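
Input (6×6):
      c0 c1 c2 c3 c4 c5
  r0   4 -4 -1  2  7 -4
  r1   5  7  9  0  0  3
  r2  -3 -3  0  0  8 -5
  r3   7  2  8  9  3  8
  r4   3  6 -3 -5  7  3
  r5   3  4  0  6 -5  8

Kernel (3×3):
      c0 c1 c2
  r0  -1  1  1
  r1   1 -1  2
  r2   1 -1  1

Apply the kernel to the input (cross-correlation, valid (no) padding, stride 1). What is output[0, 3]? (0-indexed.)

The receptive field on the input at this output position is [2 7 -4 / 0 0 3 / 0 8 -5]. Elementwise product with the kernel and sum: 2·-1 + 7·1 + -4·1 + 0·1 + 0·-1 + 3·2 + 0·1 + 8·-1 + -5·1.

-6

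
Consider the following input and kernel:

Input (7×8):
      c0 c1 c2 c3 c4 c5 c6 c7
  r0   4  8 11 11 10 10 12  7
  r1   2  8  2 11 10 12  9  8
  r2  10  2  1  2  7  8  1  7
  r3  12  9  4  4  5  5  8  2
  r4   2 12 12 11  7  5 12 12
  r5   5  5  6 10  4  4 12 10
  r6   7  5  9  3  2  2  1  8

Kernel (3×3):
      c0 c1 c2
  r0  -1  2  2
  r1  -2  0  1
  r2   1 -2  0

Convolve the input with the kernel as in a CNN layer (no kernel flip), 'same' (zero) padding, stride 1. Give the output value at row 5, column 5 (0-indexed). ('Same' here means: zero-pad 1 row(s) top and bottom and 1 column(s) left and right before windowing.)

29

The receptive field on the zero-padded input at this output position is [7 5 12 / 4 4 12 / 2 2 1]. Elementwise product with the kernel and sum: 7·-1 + 5·2 + 12·2 + 4·-2 + 12·1 + 2·1 + 2·-2.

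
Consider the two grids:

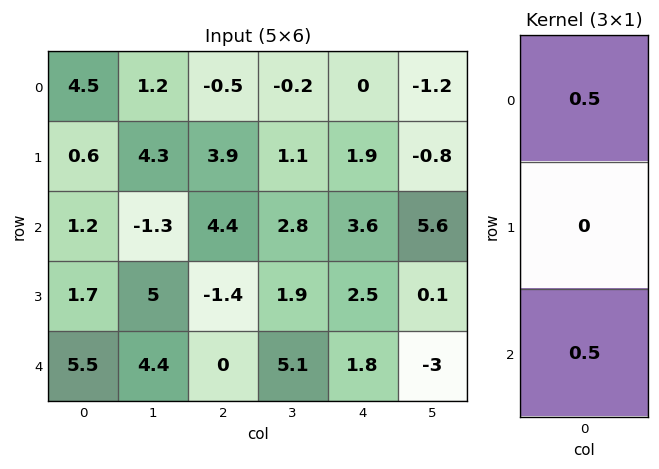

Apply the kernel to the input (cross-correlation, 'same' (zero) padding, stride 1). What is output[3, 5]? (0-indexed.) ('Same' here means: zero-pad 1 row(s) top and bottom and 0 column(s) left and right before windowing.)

1.3

The receptive field on the zero-padded input at this output position is [5.6 / 0.1 / -3]. Elementwise product with the kernel and sum: 5.6·0.5 + -3·0.5.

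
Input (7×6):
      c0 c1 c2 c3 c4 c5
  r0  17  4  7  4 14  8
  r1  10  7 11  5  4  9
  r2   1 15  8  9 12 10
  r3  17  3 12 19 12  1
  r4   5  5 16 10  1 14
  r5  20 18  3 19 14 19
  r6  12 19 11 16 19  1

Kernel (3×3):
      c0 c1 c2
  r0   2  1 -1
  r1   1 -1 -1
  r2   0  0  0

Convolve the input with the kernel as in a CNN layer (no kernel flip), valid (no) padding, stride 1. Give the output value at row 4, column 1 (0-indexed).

The receptive field on the input at this output position is [5 16 10 / 18 3 19 / 19 11 16]. Elementwise product with the kernel and sum: 5·2 + 16·1 + 10·-1 + 18·1 + 3·-1 + 19·-1.

12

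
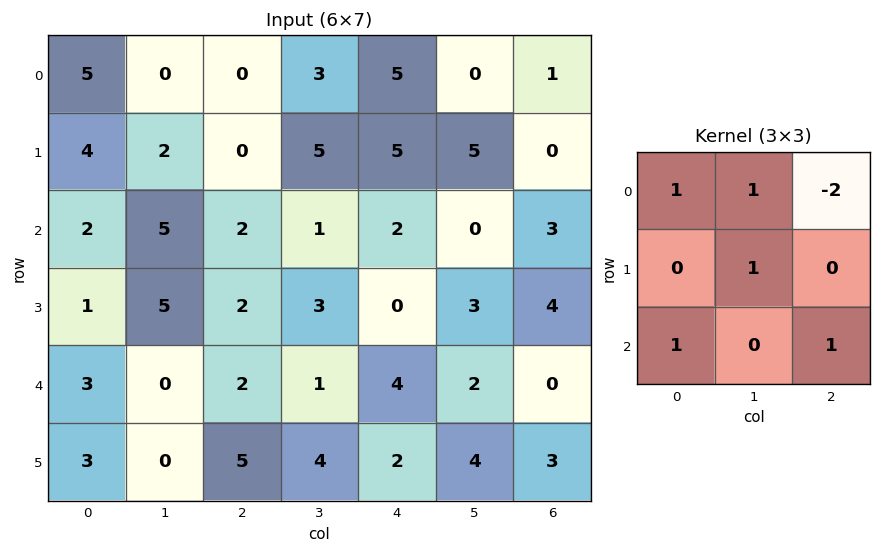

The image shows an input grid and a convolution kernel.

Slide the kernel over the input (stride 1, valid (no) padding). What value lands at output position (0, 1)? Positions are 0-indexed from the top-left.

0

The receptive field on the input at this output position is [0 0 3 / 2 0 5 / 5 2 1]. Elementwise product with the kernel and sum: 0·1 + 0·1 + 3·-2 + 0·1 + 5·1 + 1·1.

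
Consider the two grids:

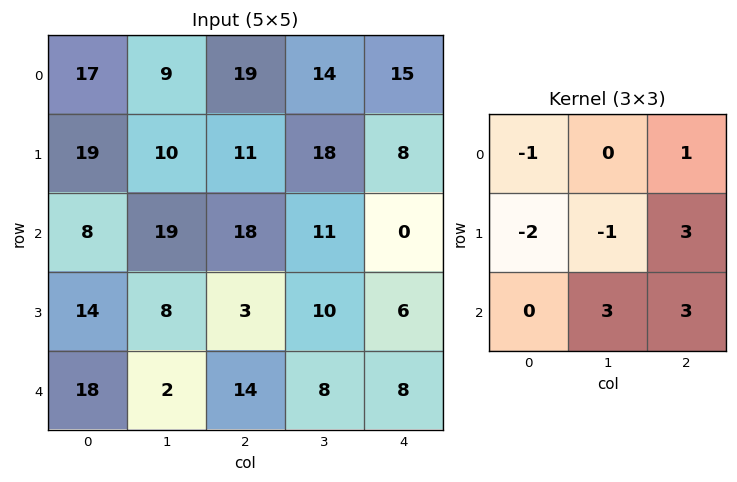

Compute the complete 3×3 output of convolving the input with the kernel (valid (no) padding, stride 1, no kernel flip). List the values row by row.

Output[0,0]: The receptive field on the input at this output position is [17 9 19 / 19 10 11 / 8 19 18]. Elementwise product with the kernel and sum: 17·-1 + 19·1 + 19·-2 + 10·-1 + 11·3 + 19·3 + 18·3.
Output[0,1]: The receptive field on the input at this output position is [9 19 14 / 10 11 18 / 19 18 11]. Elementwise product with the kernel and sum: 9·-1 + 14·1 + 10·-2 + 11·-1 + 18·3 + 18·3 + 11·3.

98 115 13
44 24 -2
31 69 32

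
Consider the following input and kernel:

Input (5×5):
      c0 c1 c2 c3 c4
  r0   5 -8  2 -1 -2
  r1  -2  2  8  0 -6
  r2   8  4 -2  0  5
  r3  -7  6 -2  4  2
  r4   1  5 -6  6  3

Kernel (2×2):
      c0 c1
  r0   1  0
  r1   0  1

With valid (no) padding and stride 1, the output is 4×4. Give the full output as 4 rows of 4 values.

7 0 2 -7
2 0 8 5
14 2 2 2
-2 0 4 7

Output[0,0]: The receptive field on the input at this output position is [5 -8 / -2 2]. Elementwise product with the kernel and sum: 5·1 + 2·1.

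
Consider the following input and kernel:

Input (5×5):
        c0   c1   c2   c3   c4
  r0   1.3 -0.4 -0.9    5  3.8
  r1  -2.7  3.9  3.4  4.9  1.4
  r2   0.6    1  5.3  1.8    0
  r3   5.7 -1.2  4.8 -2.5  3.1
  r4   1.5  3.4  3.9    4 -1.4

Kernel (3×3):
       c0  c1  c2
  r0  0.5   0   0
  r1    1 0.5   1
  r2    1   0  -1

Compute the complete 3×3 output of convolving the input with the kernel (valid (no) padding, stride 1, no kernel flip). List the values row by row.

-1.4 9.5 12.1
5.95 8.7 9.6
7.8 -1.4 14.6

Output[0,0]: The receptive field on the input at this output position is [1.3 -0.4 -0.9 / -2.7 3.9 3.4 / 0.6 1 5.3]. Elementwise product with the kernel and sum: 1.3·0.5 + -2.7·1 + 3.9·0.5 + 3.4·1 + 0.6·1 + 5.3·-1.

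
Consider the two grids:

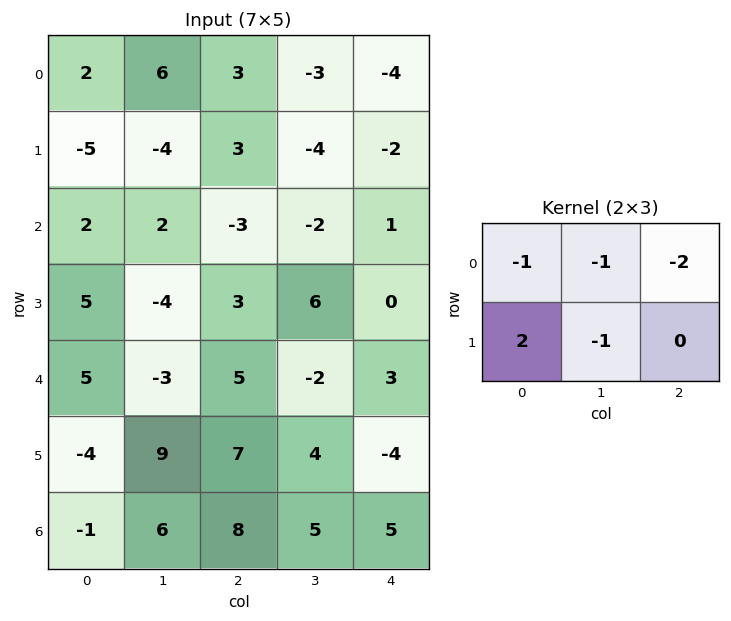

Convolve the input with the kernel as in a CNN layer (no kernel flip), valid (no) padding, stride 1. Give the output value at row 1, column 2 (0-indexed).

1

The receptive field on the input at this output position is [3 -4 -2 / -3 -2 1]. Elementwise product with the kernel and sum: 3·-1 + -4·-1 + -2·-2 + -3·2 + -2·-1.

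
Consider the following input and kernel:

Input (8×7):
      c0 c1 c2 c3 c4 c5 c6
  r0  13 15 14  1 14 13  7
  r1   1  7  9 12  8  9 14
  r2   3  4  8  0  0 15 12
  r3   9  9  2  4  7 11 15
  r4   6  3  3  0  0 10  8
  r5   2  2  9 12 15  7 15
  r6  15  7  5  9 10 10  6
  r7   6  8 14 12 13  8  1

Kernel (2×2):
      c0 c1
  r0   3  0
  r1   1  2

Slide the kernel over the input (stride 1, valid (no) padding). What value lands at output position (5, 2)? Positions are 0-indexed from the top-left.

The receptive field on the input at this output position is [9 12 / 5 9]. Elementwise product with the kernel and sum: 9·3 + 5·1 + 9·2.

50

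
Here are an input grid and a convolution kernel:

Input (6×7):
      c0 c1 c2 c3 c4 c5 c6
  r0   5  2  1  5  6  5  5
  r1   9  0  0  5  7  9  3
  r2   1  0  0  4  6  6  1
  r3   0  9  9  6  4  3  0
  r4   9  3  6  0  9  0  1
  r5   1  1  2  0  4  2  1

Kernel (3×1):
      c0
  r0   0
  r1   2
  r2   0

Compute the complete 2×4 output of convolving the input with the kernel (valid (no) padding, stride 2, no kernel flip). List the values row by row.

18 0 14 6
0 18 8 0

Output[0,0]: The receptive field on the input at this output position is [5 / 9 / 1]. Elementwise product with the kernel and sum: 9·2.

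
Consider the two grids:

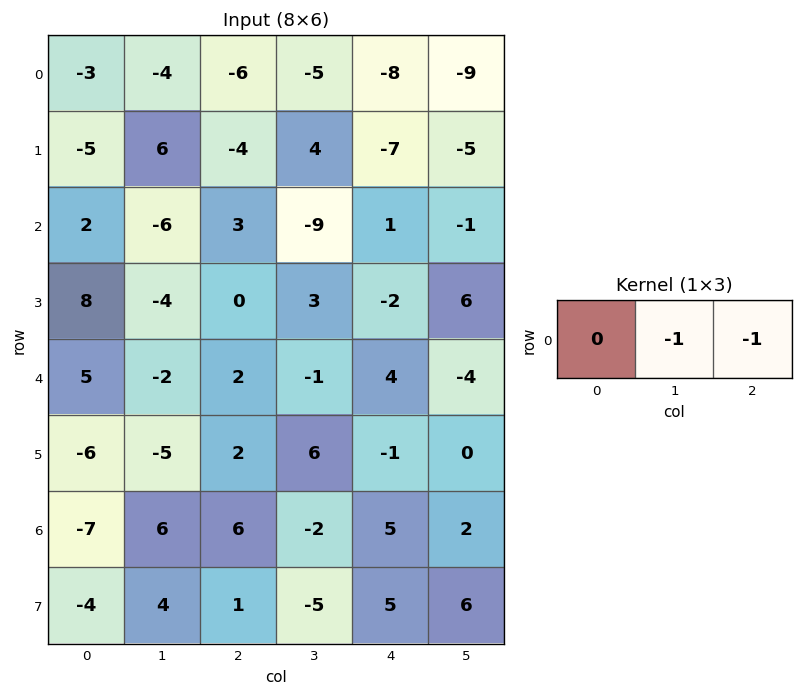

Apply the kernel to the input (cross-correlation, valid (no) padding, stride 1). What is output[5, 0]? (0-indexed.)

3

The receptive field on the input at this output position is [-6 -5 2]. Elementwise product with the kernel and sum: -5·-1 + 2·-1.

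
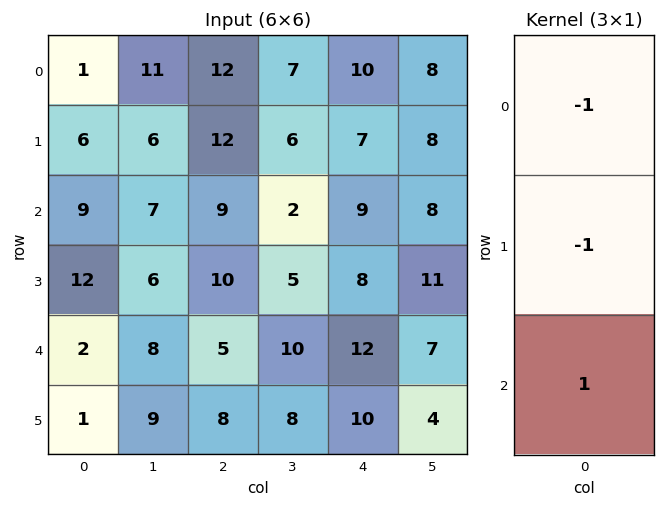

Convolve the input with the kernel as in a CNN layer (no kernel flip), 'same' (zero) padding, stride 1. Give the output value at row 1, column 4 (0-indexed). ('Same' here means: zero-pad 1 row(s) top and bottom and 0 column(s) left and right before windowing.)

-8

The receptive field on the zero-padded input at this output position is [10 / 7 / 9]. Elementwise product with the kernel and sum: 10·-1 + 7·-1 + 9·1.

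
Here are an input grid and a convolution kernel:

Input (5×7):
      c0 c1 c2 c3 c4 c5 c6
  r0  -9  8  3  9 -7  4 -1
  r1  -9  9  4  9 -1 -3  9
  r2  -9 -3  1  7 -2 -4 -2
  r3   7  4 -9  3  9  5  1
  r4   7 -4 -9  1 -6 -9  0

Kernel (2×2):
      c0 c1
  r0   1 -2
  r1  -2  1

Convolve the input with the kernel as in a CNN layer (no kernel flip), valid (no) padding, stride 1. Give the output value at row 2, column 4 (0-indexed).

-7

The receptive field on the input at this output position is [-2 -4 / 9 5]. Elementwise product with the kernel and sum: -2·1 + -4·-2 + 9·-2 + 5·1.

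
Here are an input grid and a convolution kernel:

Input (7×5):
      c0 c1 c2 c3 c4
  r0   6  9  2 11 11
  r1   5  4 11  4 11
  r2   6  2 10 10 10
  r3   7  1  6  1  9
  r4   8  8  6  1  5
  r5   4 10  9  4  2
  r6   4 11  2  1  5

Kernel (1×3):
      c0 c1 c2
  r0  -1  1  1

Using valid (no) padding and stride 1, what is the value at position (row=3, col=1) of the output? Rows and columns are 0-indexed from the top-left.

6

The receptive field on the input at this output position is [1 6 1]. Elementwise product with the kernel and sum: 1·-1 + 6·1 + 1·1.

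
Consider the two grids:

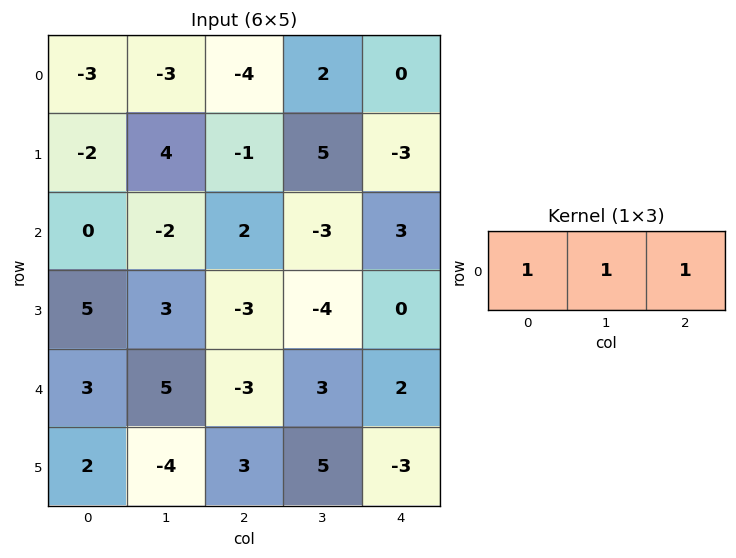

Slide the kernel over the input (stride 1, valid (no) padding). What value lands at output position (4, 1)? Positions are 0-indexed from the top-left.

5

The receptive field on the input at this output position is [5 -3 3]. Elementwise product with the kernel and sum: 5·1 + -3·1 + 3·1.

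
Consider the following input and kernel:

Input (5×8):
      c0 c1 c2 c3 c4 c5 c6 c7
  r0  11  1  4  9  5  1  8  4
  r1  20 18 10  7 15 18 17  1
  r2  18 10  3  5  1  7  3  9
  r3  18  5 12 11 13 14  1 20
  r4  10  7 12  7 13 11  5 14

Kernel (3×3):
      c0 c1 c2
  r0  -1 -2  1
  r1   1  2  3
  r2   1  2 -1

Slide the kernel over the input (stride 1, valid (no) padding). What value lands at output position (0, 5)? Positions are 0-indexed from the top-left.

46

The receptive field on the input at this output position is [1 8 4 / 18 17 1 / 7 3 9]. Elementwise product with the kernel and sum: 1·-1 + 8·-2 + 4·1 + 18·1 + 17·2 + 1·3 + 7·1 + 3·2 + 9·-1.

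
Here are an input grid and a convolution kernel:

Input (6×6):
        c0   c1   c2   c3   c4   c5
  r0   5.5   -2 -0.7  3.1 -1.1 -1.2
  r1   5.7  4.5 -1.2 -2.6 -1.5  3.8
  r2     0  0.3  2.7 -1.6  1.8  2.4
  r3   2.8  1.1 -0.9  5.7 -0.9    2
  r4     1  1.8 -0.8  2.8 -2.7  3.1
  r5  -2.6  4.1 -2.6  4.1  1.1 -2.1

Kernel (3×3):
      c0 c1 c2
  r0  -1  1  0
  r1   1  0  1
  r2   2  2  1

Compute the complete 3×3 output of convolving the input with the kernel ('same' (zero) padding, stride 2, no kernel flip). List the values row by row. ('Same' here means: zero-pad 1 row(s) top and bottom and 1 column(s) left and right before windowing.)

13.9 5.1 -2.5
12.7 -0.9 13.5
3.5 9.7 7.6

Output[0,0]: The receptive field on the zero-padded input at this output position is [0 0 0 / 0 5.5 -2 / 0 5.7 4.5]. Elementwise product with the kernel and sum: 0·-1 + 0·1 + 0·1 + -2·1 + 0·2 + 5.7·2 + 4.5·1.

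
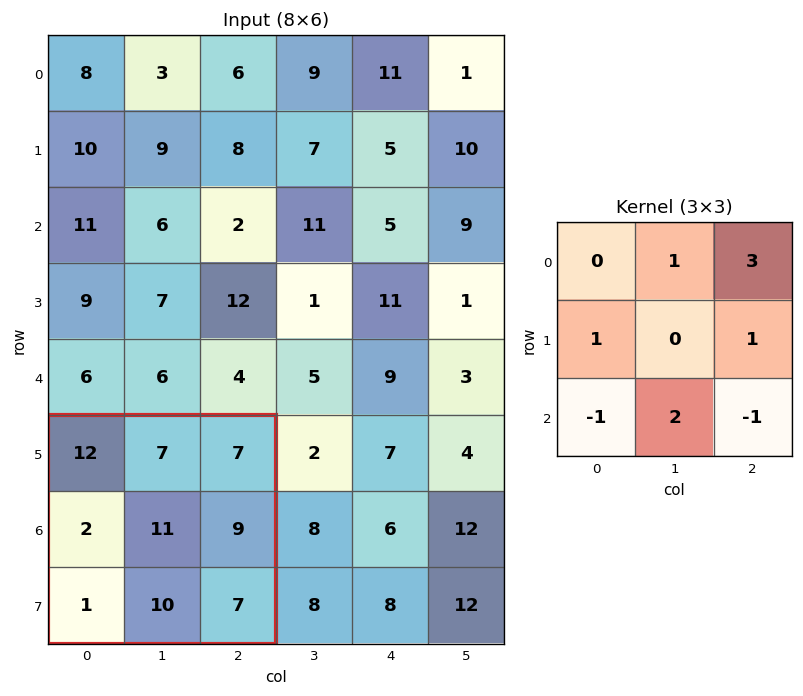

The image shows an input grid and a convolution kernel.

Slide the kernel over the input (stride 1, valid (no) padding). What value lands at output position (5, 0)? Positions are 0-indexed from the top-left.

The receptive field on the input at this output position is [12 7 7 / 2 11 9 / 1 10 7]. Elementwise product with the kernel and sum: 7·1 + 7·3 + 2·1 + 9·1 + 1·-1 + 10·2 + 7·-1.

51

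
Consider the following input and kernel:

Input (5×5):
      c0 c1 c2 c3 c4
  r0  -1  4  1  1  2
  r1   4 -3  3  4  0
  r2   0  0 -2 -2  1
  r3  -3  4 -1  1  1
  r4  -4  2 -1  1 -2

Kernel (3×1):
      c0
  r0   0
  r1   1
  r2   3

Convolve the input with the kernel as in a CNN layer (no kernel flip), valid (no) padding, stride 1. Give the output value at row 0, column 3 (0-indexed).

The receptive field on the input at this output position is [1 / 4 / -2]. Elementwise product with the kernel and sum: 4·1 + -2·3.

-2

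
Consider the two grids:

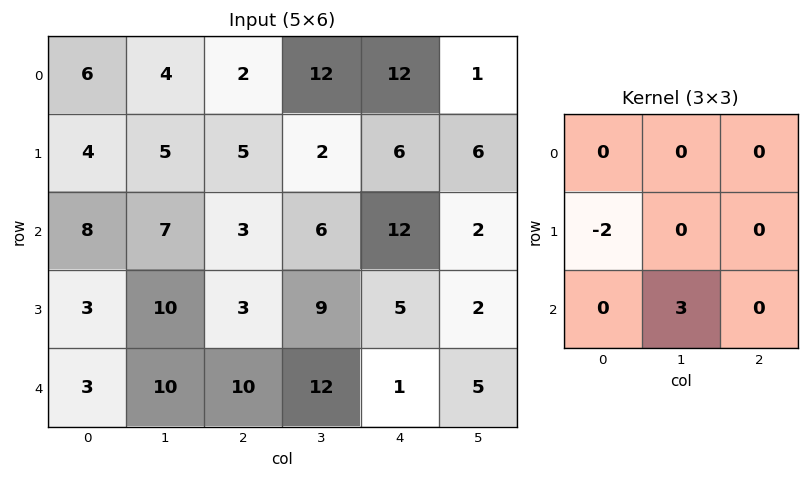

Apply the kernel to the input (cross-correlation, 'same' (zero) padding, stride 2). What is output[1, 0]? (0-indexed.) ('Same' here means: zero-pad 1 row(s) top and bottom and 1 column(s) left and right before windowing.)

The receptive field on the zero-padded input at this output position is [0 4 5 / 0 8 7 / 0 3 10]. Elementwise product with the kernel and sum: 0·-2 + 3·3.

9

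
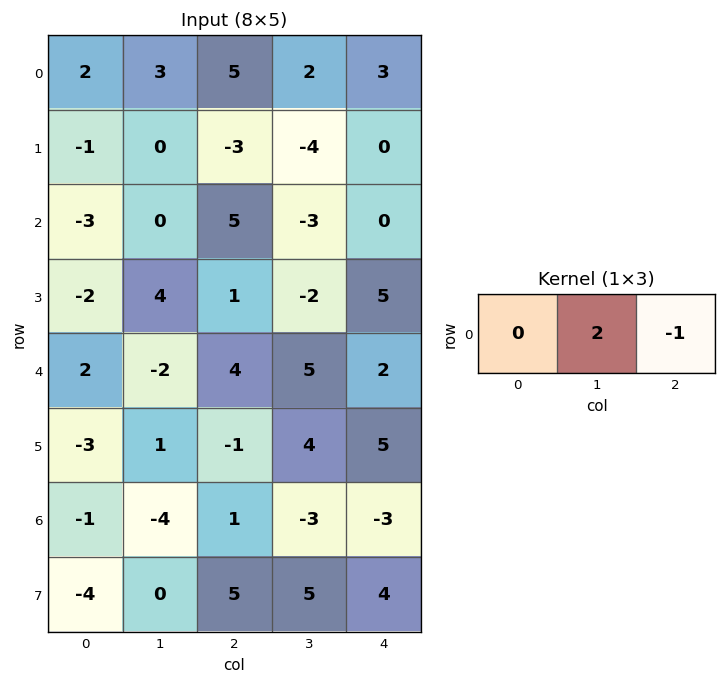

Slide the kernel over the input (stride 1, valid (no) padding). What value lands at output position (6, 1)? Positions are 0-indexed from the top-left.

The receptive field on the input at this output position is [-4 1 -3]. Elementwise product with the kernel and sum: 1·2 + -3·-1.

5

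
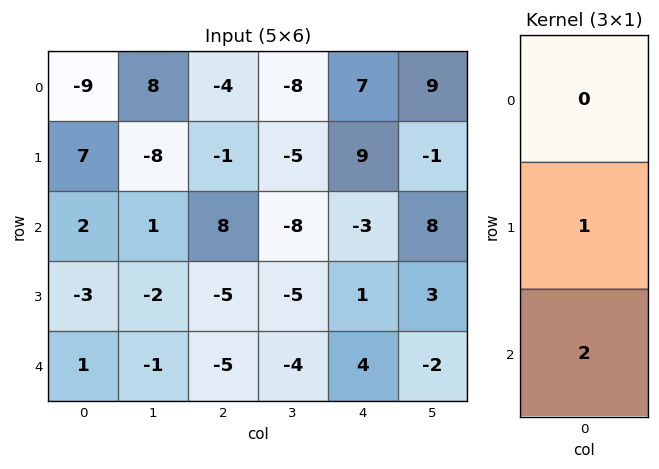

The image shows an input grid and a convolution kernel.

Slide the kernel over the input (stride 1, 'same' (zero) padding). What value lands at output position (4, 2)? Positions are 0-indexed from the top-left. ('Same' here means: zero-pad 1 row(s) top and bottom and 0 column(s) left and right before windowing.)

The receptive field on the zero-padded input at this output position is [-5 / -5 / 0]. Elementwise product with the kernel and sum: -5·1 + 0·2.

-5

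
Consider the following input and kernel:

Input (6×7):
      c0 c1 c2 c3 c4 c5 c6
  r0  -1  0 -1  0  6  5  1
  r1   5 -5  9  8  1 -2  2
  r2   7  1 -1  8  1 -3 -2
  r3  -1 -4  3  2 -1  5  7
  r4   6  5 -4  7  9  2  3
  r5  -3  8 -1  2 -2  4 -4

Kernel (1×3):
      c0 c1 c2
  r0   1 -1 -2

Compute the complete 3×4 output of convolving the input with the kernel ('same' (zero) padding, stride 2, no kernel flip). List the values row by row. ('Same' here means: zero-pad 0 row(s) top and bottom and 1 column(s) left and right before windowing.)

1 1 -16 4
-9 -14 13 -1
-16 -5 -6 -1

Output[0,0]: The receptive field on the zero-padded input at this output position is [0 -1 0]. Elementwise product with the kernel and sum: 0·1 + -1·-1 + 0·-2.
Output[0,1]: The receptive field on the zero-padded input at this output position is [0 -1 0]. Elementwise product with the kernel and sum: 0·1 + -1·-1 + 0·-2.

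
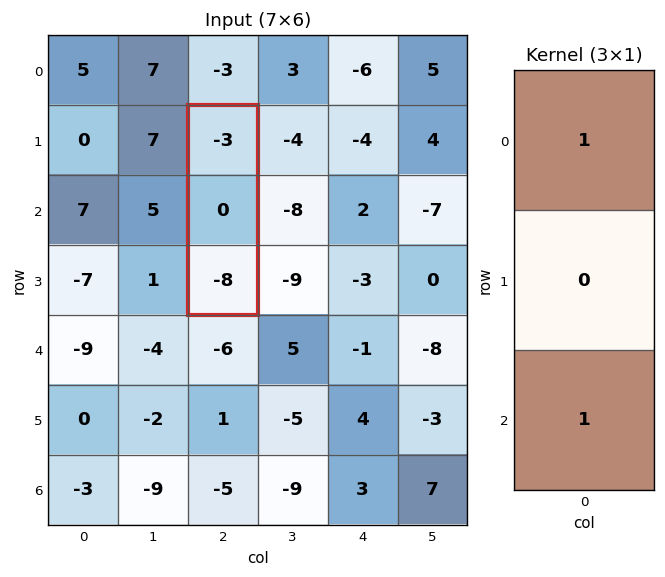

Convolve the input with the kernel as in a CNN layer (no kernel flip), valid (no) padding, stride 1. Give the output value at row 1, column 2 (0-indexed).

-11

The receptive field on the input at this output position is [-3 / 0 / -8]. Elementwise product with the kernel and sum: -3·1 + -8·1.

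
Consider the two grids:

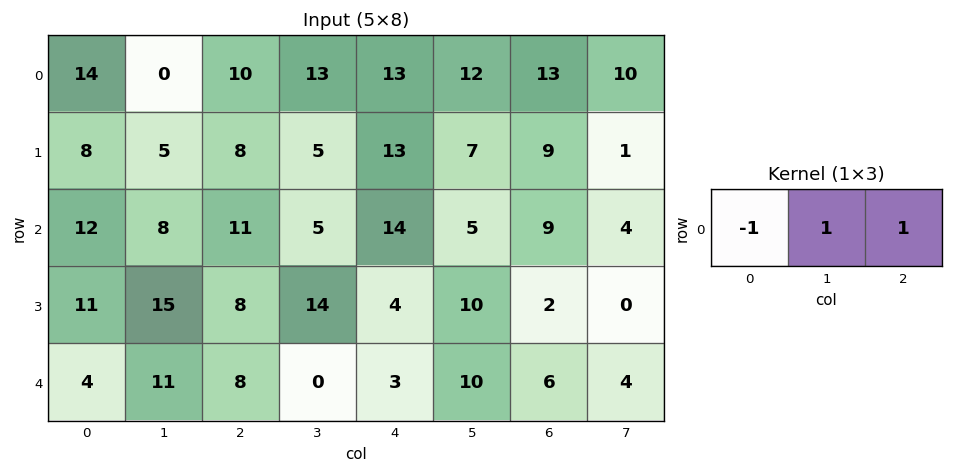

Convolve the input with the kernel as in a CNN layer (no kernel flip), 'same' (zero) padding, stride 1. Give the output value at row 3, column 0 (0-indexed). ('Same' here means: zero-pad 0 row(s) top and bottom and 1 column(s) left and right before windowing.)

The receptive field on the zero-padded input at this output position is [0 11 15]. Elementwise product with the kernel and sum: 0·-1 + 11·1 + 15·1.

26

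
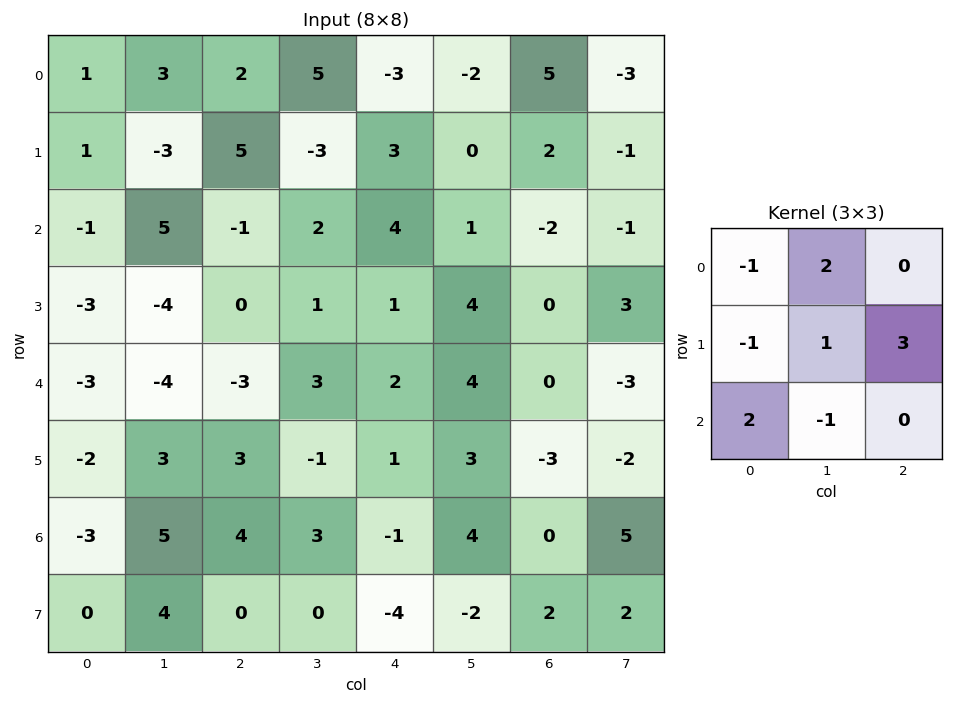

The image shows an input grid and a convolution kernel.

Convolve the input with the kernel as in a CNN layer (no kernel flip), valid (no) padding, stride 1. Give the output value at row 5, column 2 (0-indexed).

-9

The receptive field on the input at this output position is [3 -1 1 / 4 3 -1 / 0 0 -4]. Elementwise product with the kernel and sum: 3·-1 + -1·2 + 4·-1 + 3·1 + -1·3 + 0·2 + 0·-1.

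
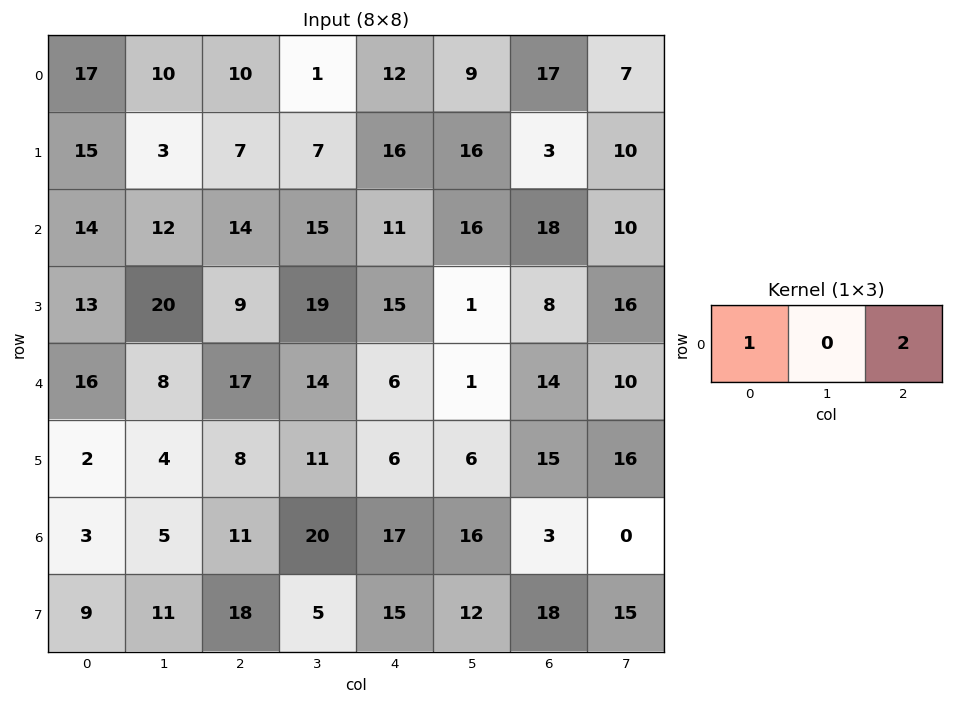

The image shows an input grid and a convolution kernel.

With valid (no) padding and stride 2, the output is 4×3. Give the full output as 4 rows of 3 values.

37 34 46
42 36 47
50 29 34
25 45 23

Output[0,0]: The receptive field on the input at this output position is [17 10 10]. Elementwise product with the kernel and sum: 17·1 + 10·2.
Output[0,1]: The receptive field on the input at this output position is [10 1 12]. Elementwise product with the kernel and sum: 10·1 + 12·2.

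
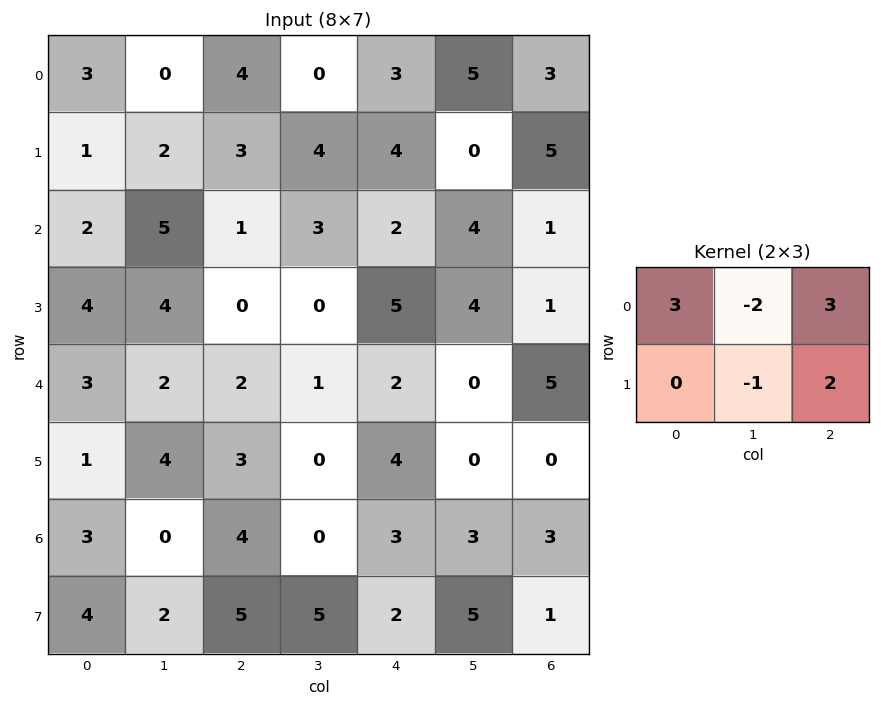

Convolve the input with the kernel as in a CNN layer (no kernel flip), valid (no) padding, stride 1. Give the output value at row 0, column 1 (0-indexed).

The receptive field on the input at this output position is [0 4 0 / 2 3 4]. Elementwise product with the kernel and sum: 0·3 + 4·-2 + 0·3 + 3·-1 + 4·2.

-3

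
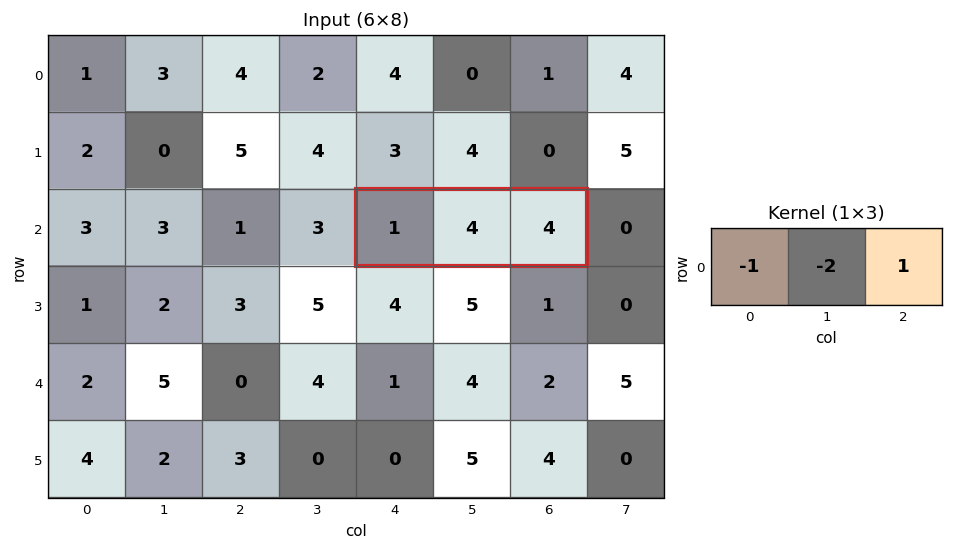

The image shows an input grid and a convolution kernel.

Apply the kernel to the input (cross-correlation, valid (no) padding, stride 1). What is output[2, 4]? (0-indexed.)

-5

The receptive field on the input at this output position is [1 4 4]. Elementwise product with the kernel and sum: 1·-1 + 4·-2 + 4·1.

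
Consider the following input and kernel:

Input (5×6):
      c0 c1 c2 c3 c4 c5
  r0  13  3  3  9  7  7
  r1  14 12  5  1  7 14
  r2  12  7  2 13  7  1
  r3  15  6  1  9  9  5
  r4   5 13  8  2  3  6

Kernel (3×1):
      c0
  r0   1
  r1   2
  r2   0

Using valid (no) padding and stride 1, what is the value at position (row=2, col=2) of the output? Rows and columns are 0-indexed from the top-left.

The receptive field on the input at this output position is [2 / 1 / 8]. Elementwise product with the kernel and sum: 2·1 + 1·2.

4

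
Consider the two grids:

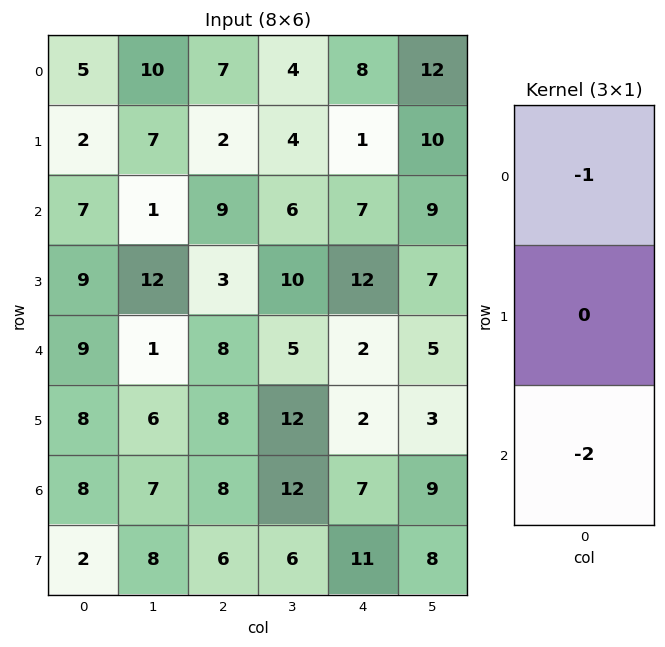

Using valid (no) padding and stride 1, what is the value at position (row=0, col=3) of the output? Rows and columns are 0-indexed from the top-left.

The receptive field on the input at this output position is [4 / 4 / 6]. Elementwise product with the kernel and sum: 4·-1 + 6·-2.

-16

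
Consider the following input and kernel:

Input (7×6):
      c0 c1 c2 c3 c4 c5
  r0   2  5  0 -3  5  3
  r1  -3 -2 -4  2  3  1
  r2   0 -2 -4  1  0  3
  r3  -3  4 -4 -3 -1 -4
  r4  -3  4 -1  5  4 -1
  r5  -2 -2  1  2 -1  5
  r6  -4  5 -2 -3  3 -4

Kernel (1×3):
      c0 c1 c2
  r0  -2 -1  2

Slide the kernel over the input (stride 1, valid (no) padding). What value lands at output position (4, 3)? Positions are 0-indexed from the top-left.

-16

The receptive field on the input at this output position is [5 4 -1]. Elementwise product with the kernel and sum: 5·-2 + 4·-1 + -1·2.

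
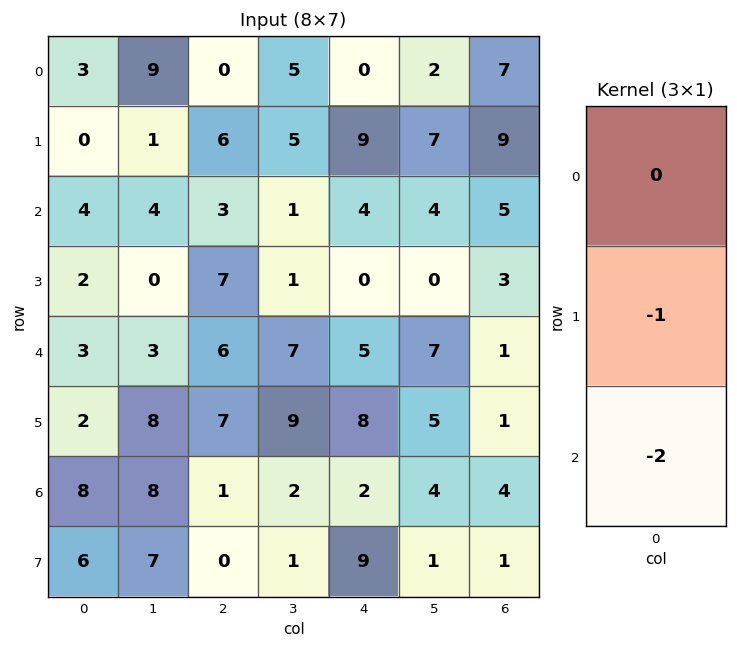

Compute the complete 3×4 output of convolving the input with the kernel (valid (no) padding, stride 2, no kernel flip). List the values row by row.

-8 -12 -17 -19
-8 -19 -10 -5
-18 -9 -12 -9

Output[0,0]: The receptive field on the input at this output position is [3 / 0 / 4]. Elementwise product with the kernel and sum: 0·-1 + 4·-2.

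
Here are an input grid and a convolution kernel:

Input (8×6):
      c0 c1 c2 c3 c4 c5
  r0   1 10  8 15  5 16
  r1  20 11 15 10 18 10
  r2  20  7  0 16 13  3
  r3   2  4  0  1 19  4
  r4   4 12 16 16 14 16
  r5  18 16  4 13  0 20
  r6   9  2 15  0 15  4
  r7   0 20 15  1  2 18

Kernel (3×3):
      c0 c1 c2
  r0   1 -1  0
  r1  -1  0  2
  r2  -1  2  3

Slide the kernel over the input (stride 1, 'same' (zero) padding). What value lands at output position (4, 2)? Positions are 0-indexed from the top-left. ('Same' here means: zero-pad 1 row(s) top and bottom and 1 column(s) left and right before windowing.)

55

The receptive field on the zero-padded input at this output position is [4 0 1 / 12 16 16 / 16 4 13]. Elementwise product with the kernel and sum: 4·1 + 0·-1 + 12·-1 + 16·2 + 16·-1 + 4·2 + 13·3.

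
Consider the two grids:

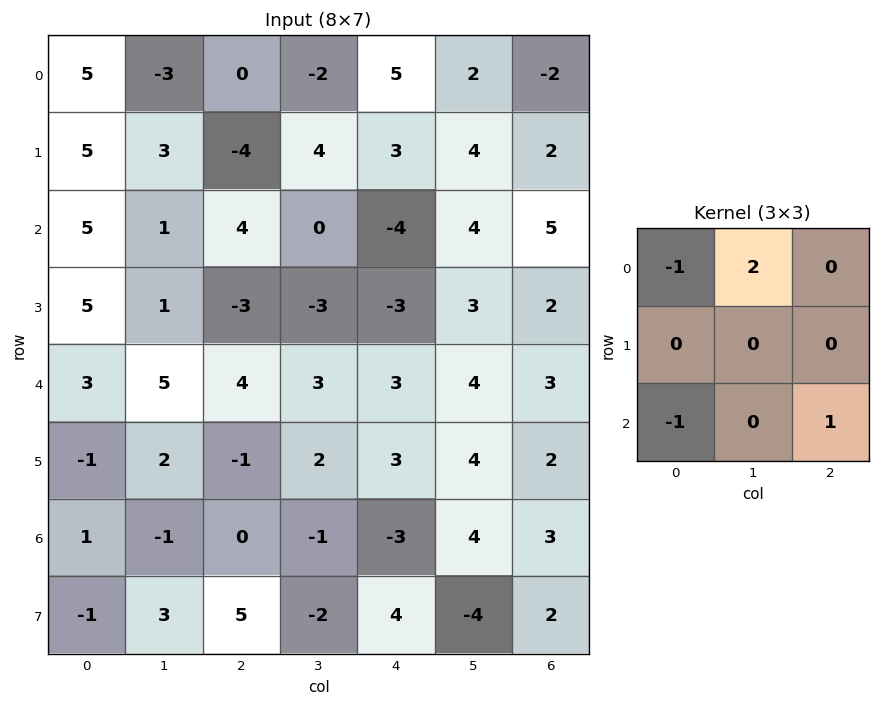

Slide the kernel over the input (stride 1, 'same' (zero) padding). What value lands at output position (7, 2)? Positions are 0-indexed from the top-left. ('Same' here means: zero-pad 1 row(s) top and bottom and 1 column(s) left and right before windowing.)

The receptive field on the zero-padded input at this output position is [-1 0 -1 / 3 5 -2 / 0 0 0]. Elementwise product with the kernel and sum: -1·-1 + 0·2 + 0·-1 + 0·1.

1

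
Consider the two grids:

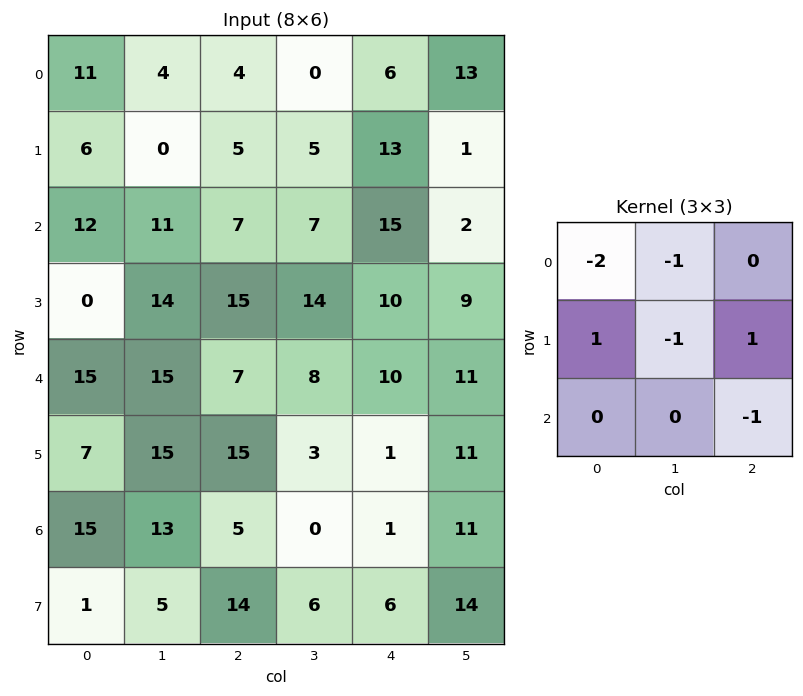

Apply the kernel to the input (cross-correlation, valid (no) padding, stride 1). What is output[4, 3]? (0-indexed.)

The receptive field on the input at this output position is [8 10 11 / 3 1 11 / 0 1 11]. Elementwise product with the kernel and sum: 8·-2 + 10·-1 + 3·1 + 1·-1 + 11·1 + 11·-1.

-24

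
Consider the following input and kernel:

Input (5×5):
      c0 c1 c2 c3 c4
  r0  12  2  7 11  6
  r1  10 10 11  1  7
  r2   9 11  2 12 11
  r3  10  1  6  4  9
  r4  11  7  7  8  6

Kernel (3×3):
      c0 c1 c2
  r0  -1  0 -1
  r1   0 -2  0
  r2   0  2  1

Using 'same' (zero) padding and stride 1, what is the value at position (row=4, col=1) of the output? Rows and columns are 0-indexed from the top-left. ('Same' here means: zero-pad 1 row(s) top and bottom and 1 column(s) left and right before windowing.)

-30

The receptive field on the zero-padded input at this output position is [10 1 6 / 11 7 7 / 0 0 0]. Elementwise product with the kernel and sum: 10·-1 + 6·-1 + 7·-2 + 0·2 + 0·1.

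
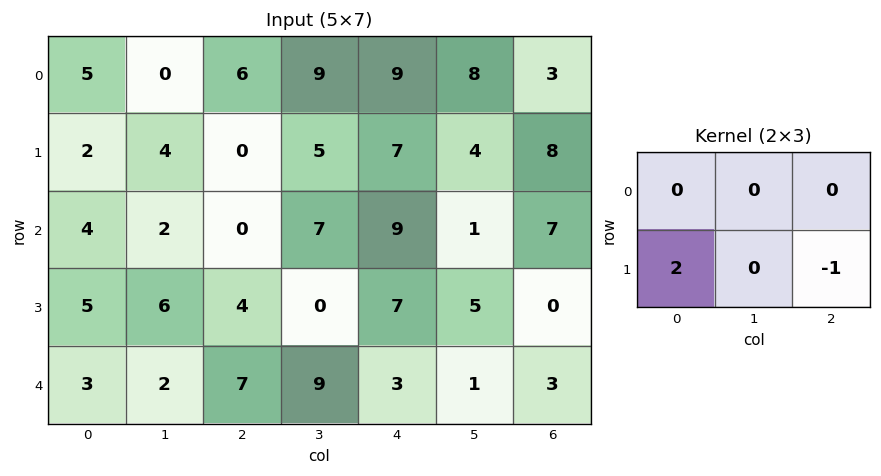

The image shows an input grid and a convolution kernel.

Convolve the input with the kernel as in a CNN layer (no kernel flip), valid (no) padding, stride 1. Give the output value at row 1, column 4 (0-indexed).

The receptive field on the input at this output position is [7 4 8 / 9 1 7]. Elementwise product with the kernel and sum: 9·2 + 7·-1.

11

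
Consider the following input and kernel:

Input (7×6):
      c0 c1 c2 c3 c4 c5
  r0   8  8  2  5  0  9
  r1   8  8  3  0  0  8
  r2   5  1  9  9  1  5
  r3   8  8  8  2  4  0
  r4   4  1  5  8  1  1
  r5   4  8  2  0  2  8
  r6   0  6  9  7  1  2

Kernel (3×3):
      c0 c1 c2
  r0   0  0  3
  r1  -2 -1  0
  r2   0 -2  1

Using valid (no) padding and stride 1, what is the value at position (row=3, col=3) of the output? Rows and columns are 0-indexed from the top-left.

-13

The receptive field on the input at this output position is [2 4 0 / 8 1 1 / 0 2 8]. Elementwise product with the kernel and sum: 0·3 + 8·-2 + 1·-1 + 2·-2 + 8·1.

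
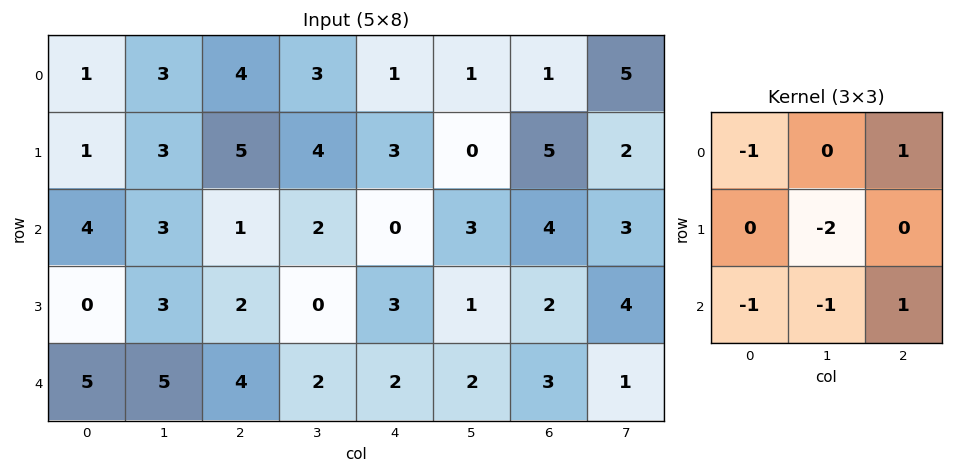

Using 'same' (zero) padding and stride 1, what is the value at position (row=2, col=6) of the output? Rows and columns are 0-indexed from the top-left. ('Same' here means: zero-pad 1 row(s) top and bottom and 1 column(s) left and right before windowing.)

-5

The receptive field on the zero-padded input at this output position is [0 5 2 / 3 4 3 / 1 2 4]. Elementwise product with the kernel and sum: 0·-1 + 2·1 + 4·-2 + 1·-1 + 2·-1 + 4·1.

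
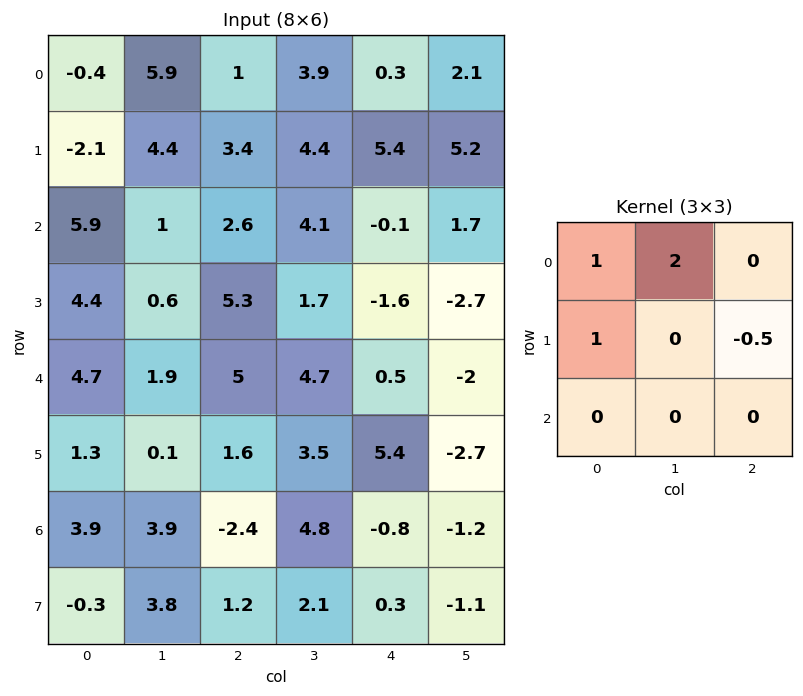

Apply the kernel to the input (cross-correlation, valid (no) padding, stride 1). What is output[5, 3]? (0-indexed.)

The receptive field on the input at this output position is [3.5 5.4 -2.7 / 4.8 -0.8 -1.2 / 2.1 0.3 -1.1]. Elementwise product with the kernel and sum: 3.5·1 + 5.4·2 + 4.8·1 + -1.2·-0.5.

19.7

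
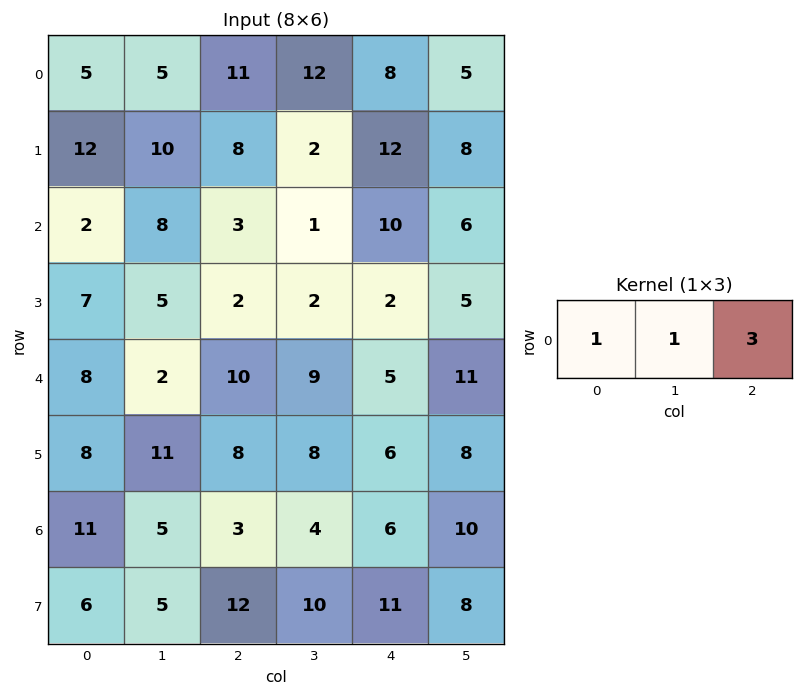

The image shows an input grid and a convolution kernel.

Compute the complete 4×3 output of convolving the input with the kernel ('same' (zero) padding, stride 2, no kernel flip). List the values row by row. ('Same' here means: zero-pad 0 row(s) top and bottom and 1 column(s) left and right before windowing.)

20 52 35
26 14 29
14 39 47
26 20 40

Output[0,0]: The receptive field on the zero-padded input at this output position is [0 5 5]. Elementwise product with the kernel and sum: 0·1 + 5·1 + 5·3.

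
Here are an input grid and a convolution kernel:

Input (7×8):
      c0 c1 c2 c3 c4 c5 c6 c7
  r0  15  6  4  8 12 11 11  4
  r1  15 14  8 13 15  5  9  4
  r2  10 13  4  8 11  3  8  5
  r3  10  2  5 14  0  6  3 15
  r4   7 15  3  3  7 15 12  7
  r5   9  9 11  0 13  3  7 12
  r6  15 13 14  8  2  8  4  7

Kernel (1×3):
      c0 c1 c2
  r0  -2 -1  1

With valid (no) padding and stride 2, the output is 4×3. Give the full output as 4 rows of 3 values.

-32 -4 -24
-29 -5 -17
-26 -2 -17
-29 -34 -8

Output[0,0]: The receptive field on the input at this output position is [15 6 4]. Elementwise product with the kernel and sum: 15·-2 + 6·-1 + 4·1.
Output[0,1]: The receptive field on the input at this output position is [4 8 12]. Elementwise product with the kernel and sum: 4·-2 + 8·-1 + 12·1.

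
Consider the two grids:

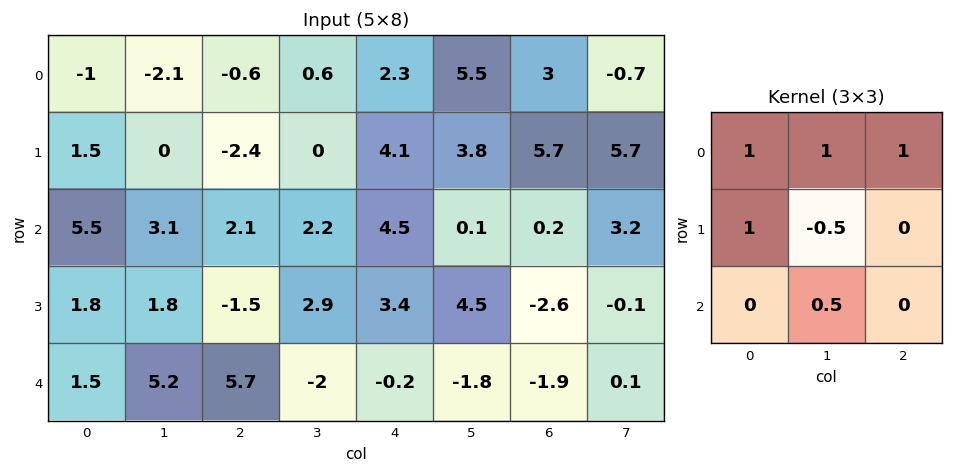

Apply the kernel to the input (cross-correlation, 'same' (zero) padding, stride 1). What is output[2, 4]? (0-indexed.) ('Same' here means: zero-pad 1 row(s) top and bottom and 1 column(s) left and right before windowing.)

9.55

The receptive field on the zero-padded input at this output position is [0 4.1 3.8 / 2.2 4.5 0.1 / 2.9 3.4 4.5]. Elementwise product with the kernel and sum: 0·1 + 4.1·1 + 3.8·1 + 2.2·1 + 4.5·-0.5 + 3.4·0.5.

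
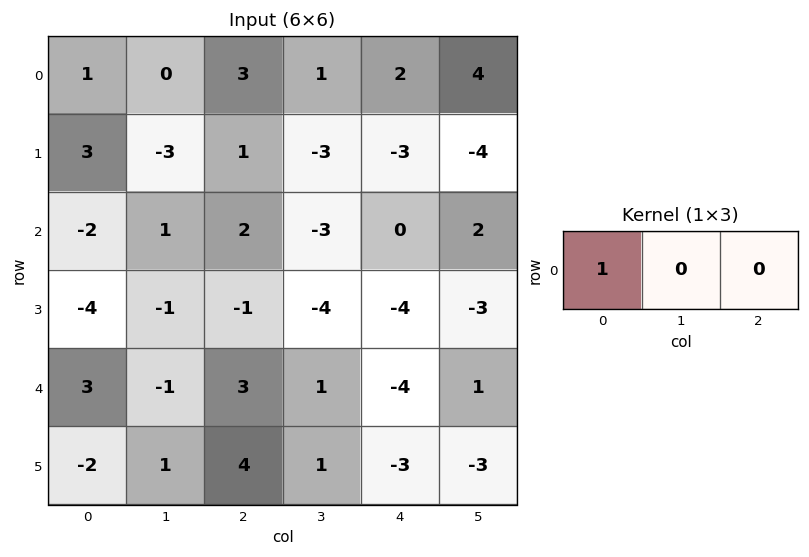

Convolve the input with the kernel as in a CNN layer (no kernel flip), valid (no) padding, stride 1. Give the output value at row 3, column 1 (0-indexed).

-1

The receptive field on the input at this output position is [-1 -1 -4]. Elementwise product with the kernel and sum: -1·1.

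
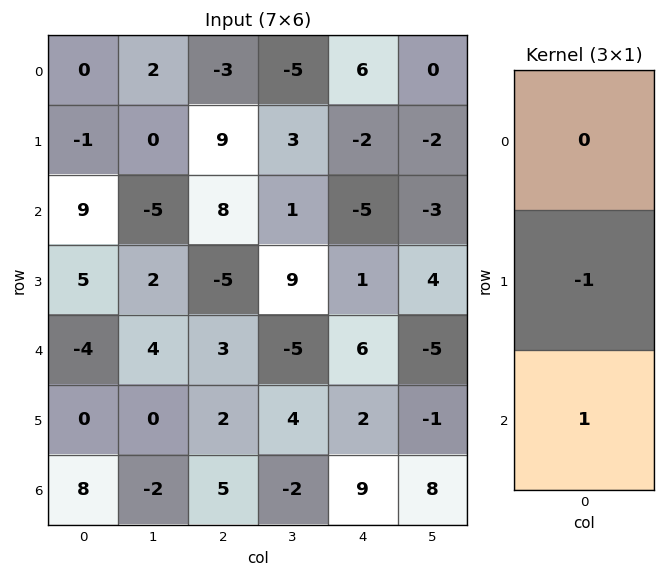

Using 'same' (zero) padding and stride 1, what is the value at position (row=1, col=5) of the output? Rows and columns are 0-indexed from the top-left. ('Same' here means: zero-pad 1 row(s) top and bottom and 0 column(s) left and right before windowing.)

-1

The receptive field on the zero-padded input at this output position is [0 / -2 / -3]. Elementwise product with the kernel and sum: -2·-1 + -3·1.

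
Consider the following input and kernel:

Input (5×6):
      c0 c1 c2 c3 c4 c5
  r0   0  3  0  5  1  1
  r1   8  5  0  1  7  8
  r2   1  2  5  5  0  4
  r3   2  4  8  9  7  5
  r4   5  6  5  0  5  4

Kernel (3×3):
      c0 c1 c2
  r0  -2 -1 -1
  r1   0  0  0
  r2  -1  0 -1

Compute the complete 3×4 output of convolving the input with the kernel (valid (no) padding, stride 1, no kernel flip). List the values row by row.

Output[0,0]: The receptive field on the input at this output position is [0 3 0 / 8 5 0 / 1 2 5]. Elementwise product with the kernel and sum: 0·-2 + 3·-1 + 0·-1 + 1·-1 + 5·-1.
Output[0,1]: The receptive field on the input at this output position is [3 0 5 / 5 0 1 / 2 5 5]. Elementwise product with the kernel and sum: 3·-2 + 0·-1 + 5·-1 + 2·-1 + 5·-1.

-9 -18 -11 -21
-31 -24 -23 -31
-19 -20 -25 -18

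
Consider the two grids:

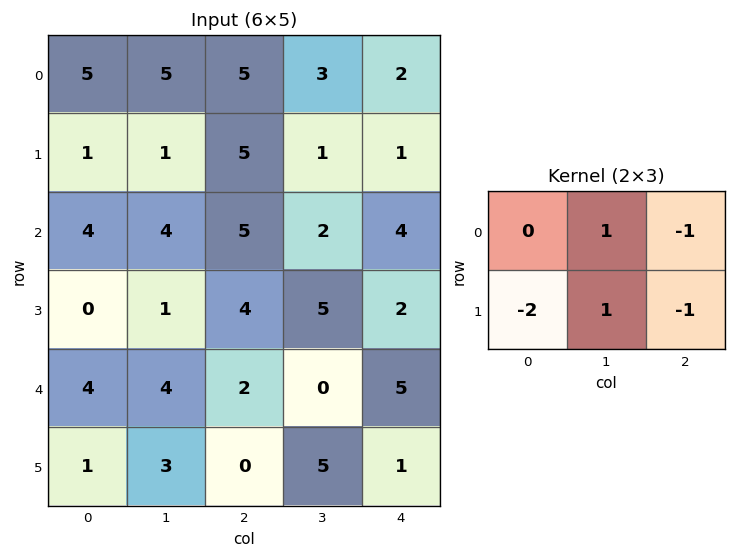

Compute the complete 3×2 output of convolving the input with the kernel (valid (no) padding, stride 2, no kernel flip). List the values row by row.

Output[0,0]: The receptive field on the input at this output position is [5 5 5 / 1 1 5]. Elementwise product with the kernel and sum: 5·1 + 5·-1 + 1·-2 + 1·1 + 5·-1.
Output[0,1]: The receptive field on the input at this output position is [5 3 2 / 5 1 1]. Elementwise product with the kernel and sum: 3·1 + 2·-1 + 5·-2 + 1·1 + 1·-1.

-6 -9
-4 -7
3 -1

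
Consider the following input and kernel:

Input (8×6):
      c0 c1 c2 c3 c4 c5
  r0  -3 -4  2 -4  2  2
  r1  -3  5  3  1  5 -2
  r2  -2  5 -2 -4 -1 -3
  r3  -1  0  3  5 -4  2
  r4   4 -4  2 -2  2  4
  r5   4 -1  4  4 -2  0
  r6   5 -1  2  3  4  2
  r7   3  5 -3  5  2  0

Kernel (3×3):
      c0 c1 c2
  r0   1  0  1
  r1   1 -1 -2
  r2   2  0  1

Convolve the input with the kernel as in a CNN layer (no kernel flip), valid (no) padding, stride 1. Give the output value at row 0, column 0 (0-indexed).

The receptive field on the input at this output position is [-3 -4 2 / -3 5 3 / -2 5 -2]. Elementwise product with the kernel and sum: -3·1 + 2·1 + -3·1 + 5·-1 + 3·-2 + -2·2 + -2·1.

-21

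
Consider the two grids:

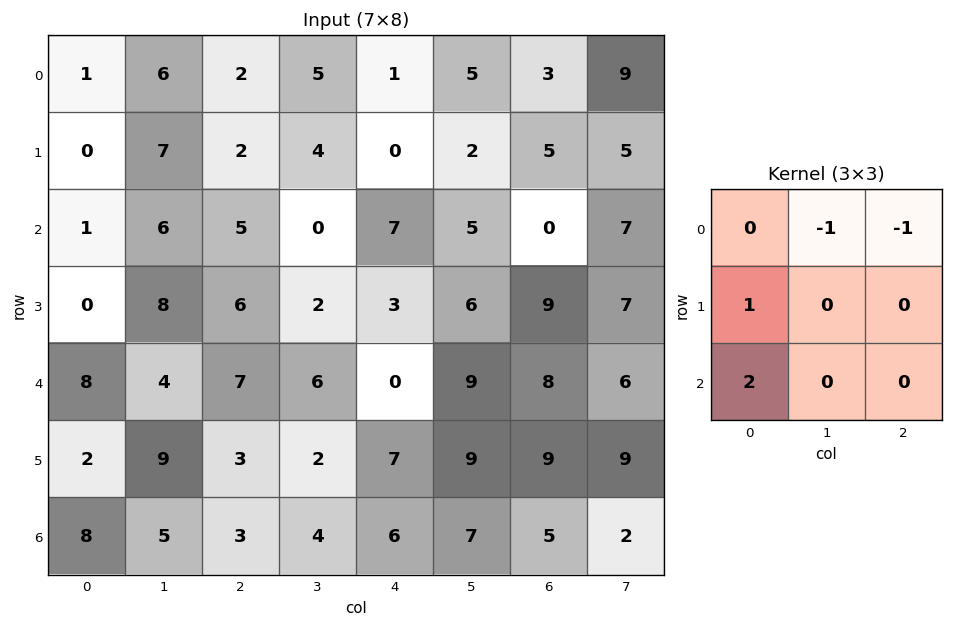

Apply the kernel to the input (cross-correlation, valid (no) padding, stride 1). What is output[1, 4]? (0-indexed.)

6

The receptive field on the input at this output position is [0 2 5 / 7 5 0 / 3 6 9]. Elementwise product with the kernel and sum: 2·-1 + 5·-1 + 7·1 + 3·2.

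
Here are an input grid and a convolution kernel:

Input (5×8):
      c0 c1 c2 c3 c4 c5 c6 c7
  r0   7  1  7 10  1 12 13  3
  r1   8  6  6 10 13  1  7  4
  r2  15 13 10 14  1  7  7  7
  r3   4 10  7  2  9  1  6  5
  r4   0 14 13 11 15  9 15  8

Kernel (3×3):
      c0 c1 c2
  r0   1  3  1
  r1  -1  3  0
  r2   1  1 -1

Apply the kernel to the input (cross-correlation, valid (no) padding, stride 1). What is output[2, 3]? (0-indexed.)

The receptive field on the input at this output position is [14 1 7 / 2 9 1 / 11 15 9]. Elementwise product with the kernel and sum: 14·1 + 1·3 + 7·1 + 2·-1 + 9·3 + 11·1 + 15·1 + 9·-1.

66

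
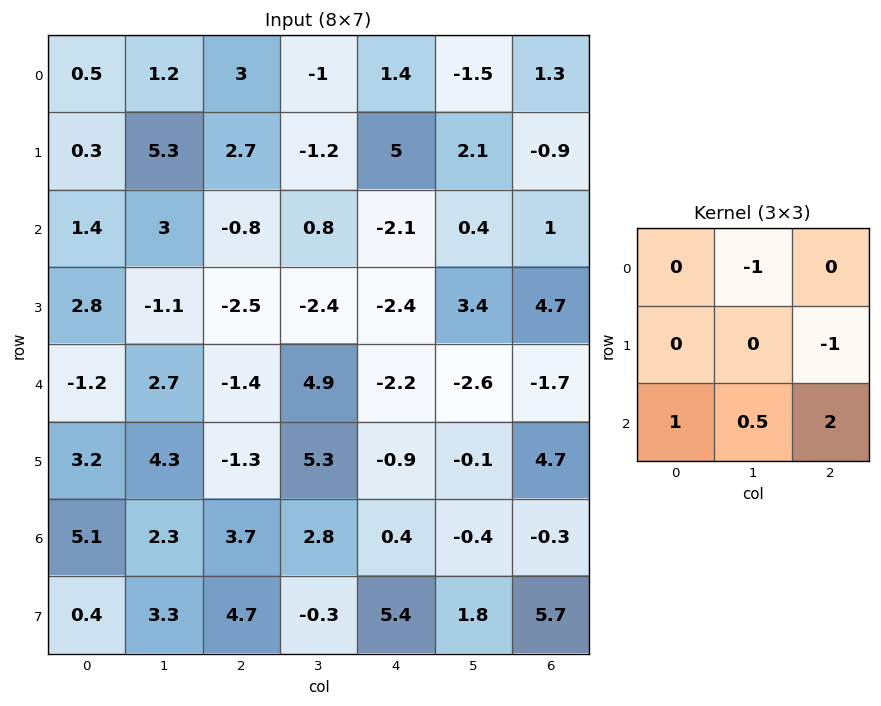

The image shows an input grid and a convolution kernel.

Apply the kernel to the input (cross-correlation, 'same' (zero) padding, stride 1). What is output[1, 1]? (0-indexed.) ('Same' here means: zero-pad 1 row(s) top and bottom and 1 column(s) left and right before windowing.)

The receptive field on the zero-padded input at this output position is [0.5 1.2 3 / 0.3 5.3 2.7 / 1.4 3 -0.8]. Elementwise product with the kernel and sum: 1.2·-1 + 2.7·-1 + 1.4·1 + 3·0.5 + -0.8·2.

-2.6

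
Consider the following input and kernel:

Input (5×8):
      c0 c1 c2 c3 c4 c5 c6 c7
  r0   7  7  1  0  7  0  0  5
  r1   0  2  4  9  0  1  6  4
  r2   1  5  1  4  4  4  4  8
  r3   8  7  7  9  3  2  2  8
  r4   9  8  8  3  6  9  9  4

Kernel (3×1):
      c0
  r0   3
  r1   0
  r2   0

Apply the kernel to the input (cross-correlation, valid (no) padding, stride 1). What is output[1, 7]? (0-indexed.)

The receptive field on the input at this output position is [4 / 8 / 8]. Elementwise product with the kernel and sum: 4·3.

12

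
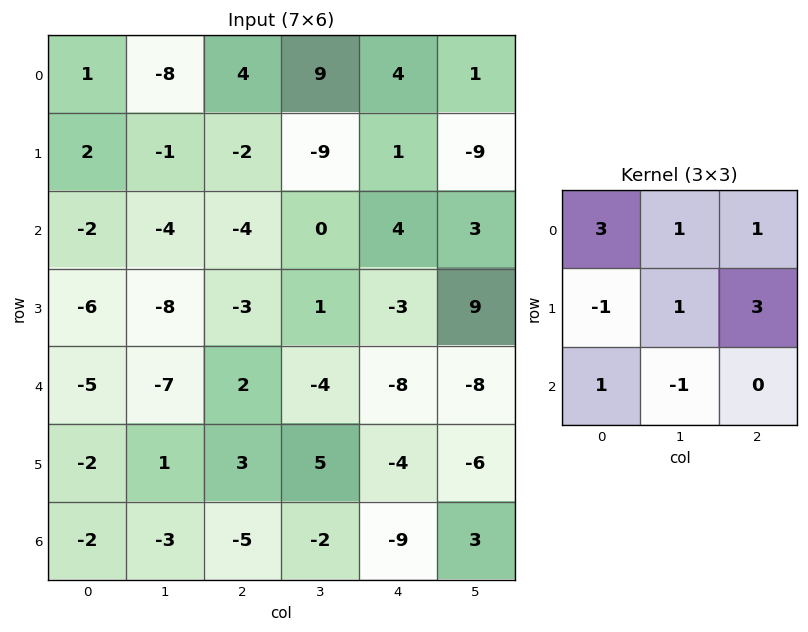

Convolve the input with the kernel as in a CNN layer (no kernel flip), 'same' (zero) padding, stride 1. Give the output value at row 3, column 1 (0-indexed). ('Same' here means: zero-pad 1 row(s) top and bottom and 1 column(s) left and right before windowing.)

-23

The receptive field on the zero-padded input at this output position is [-2 -4 -4 / -6 -8 -3 / -5 -7 2]. Elementwise product with the kernel and sum: -2·3 + -4·1 + -4·1 + -6·-1 + -8·1 + -3·3 + -5·1 + -7·-1.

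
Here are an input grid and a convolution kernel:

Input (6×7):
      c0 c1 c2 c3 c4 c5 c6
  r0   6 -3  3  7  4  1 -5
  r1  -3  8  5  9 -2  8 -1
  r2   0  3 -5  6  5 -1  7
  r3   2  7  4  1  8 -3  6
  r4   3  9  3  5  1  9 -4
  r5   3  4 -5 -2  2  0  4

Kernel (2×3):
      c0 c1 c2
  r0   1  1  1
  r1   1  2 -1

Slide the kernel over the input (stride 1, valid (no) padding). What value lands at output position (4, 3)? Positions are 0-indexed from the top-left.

17

The receptive field on the input at this output position is [5 1 9 / -2 2 0]. Elementwise product with the kernel and sum: 5·1 + 1·1 + 9·1 + -2·1 + 2·2 + 0·-1.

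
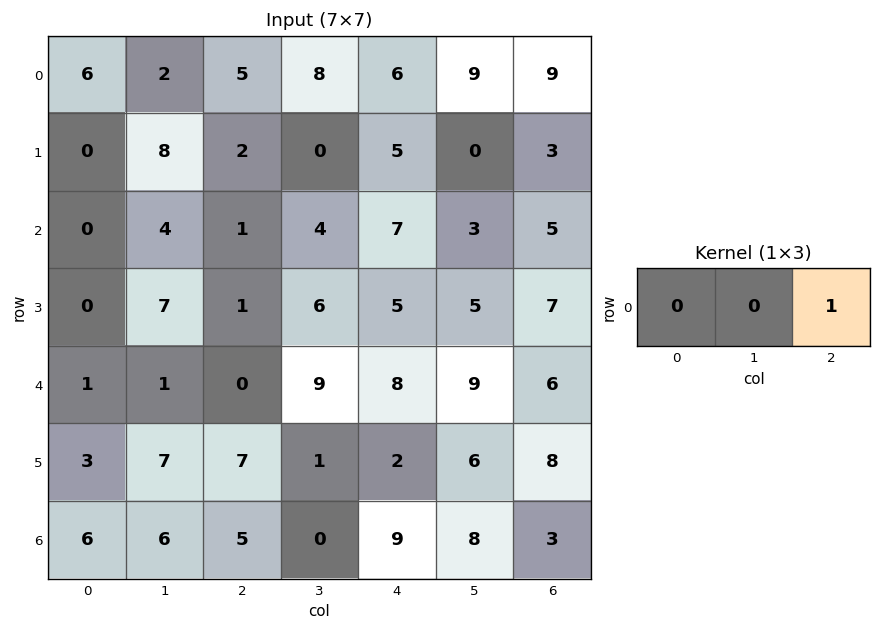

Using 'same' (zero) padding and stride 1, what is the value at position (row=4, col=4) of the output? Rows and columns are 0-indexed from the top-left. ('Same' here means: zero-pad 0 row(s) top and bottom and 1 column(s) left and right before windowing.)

9

The receptive field on the zero-padded input at this output position is [9 8 9]. Elementwise product with the kernel and sum: 9·1.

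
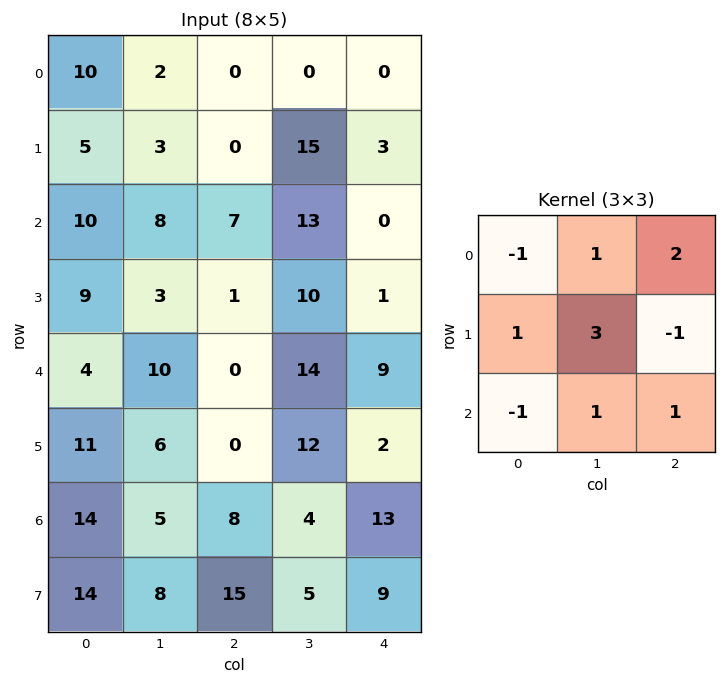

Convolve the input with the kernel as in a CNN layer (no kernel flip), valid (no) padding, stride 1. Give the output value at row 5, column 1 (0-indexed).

55

The receptive field on the input at this output position is [6 0 12 / 5 8 4 / 8 15 5]. Elementwise product with the kernel and sum: 6·-1 + 0·1 + 12·2 + 5·1 + 8·3 + 4·-1 + 8·-1 + 15·1 + 5·1.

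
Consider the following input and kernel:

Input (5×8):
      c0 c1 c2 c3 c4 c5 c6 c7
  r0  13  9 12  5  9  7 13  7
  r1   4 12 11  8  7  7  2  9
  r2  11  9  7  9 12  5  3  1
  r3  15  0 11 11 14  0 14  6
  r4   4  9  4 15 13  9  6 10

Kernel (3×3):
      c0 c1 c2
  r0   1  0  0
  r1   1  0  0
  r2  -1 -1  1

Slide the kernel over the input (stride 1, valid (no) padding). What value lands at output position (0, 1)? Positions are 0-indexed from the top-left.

14

The receptive field on the input at this output position is [9 12 5 / 12 11 8 / 9 7 9]. Elementwise product with the kernel and sum: 9·1 + 12·1 + 9·-1 + 7·-1 + 9·1.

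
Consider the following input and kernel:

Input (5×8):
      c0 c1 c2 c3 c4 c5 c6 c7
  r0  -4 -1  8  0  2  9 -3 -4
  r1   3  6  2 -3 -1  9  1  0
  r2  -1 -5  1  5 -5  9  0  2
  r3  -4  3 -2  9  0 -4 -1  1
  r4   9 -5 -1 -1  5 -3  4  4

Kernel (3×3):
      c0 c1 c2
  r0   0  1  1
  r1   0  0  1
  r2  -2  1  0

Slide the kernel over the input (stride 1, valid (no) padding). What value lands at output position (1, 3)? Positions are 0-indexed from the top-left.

The receptive field on the input at this output position is [-3 -1 9 / 5 -5 9 / 9 0 -4]. Elementwise product with the kernel and sum: -1·1 + 9·1 + 9·1 + 9·-2 + 0·1.

-1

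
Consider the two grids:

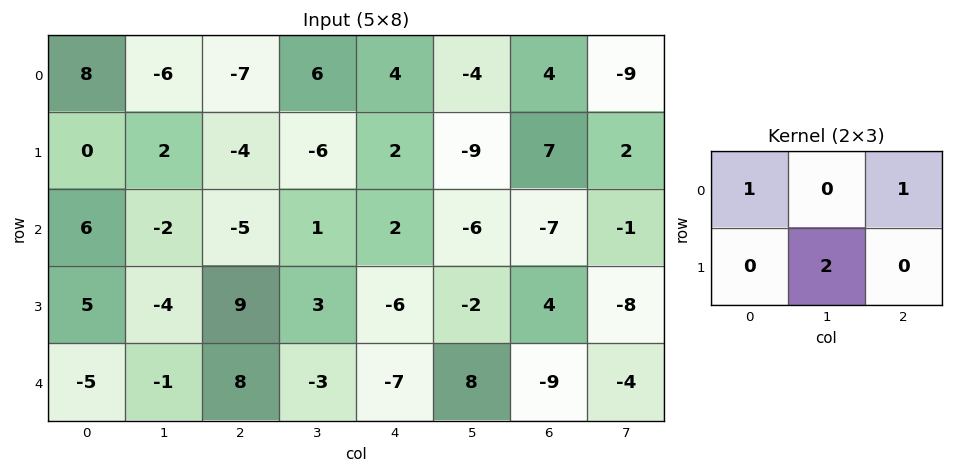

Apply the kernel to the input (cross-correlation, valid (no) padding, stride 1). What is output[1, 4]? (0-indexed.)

The receptive field on the input at this output position is [2 -9 7 / 2 -6 -7]. Elementwise product with the kernel and sum: 2·1 + 7·1 + -6·2.

-3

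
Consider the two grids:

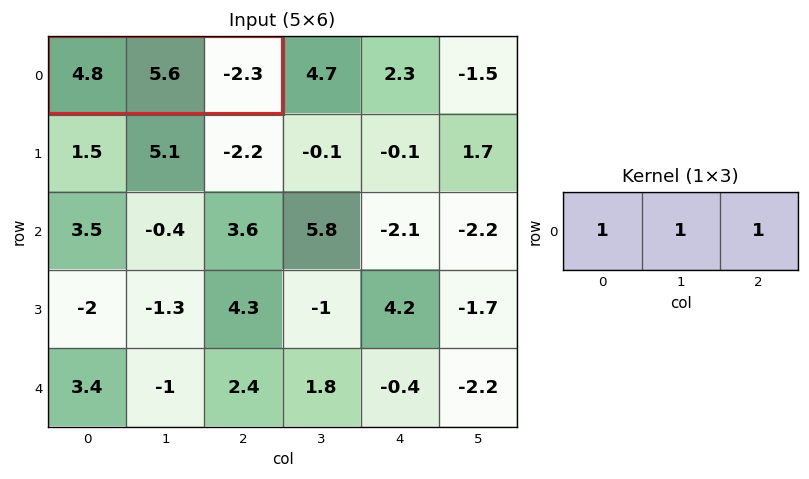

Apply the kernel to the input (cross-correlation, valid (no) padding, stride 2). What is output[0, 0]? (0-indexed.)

The receptive field on the input at this output position is [4.8 5.6 -2.3]. Elementwise product with the kernel and sum: 4.8·1 + 5.6·1 + -2.3·1.

8.1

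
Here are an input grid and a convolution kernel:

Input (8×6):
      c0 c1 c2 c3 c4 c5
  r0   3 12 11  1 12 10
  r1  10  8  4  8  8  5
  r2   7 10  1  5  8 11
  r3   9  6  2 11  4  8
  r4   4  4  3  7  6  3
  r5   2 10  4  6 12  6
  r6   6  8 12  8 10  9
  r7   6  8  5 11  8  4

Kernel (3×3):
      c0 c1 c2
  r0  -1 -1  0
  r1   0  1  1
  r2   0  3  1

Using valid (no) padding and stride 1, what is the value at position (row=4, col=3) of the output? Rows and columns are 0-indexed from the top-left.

44

The receptive field on the input at this output position is [7 6 3 / 6 12 6 / 8 10 9]. Elementwise product with the kernel and sum: 7·-1 + 6·-1 + 12·1 + 6·1 + 10·3 + 9·1.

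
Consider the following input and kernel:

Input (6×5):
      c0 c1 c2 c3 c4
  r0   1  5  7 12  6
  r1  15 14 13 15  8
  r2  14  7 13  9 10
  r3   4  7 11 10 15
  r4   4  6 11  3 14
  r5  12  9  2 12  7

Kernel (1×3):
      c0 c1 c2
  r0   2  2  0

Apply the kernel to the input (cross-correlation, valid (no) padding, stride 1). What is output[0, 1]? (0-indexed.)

24

The receptive field on the input at this output position is [5 7 12]. Elementwise product with the kernel and sum: 5·2 + 7·2.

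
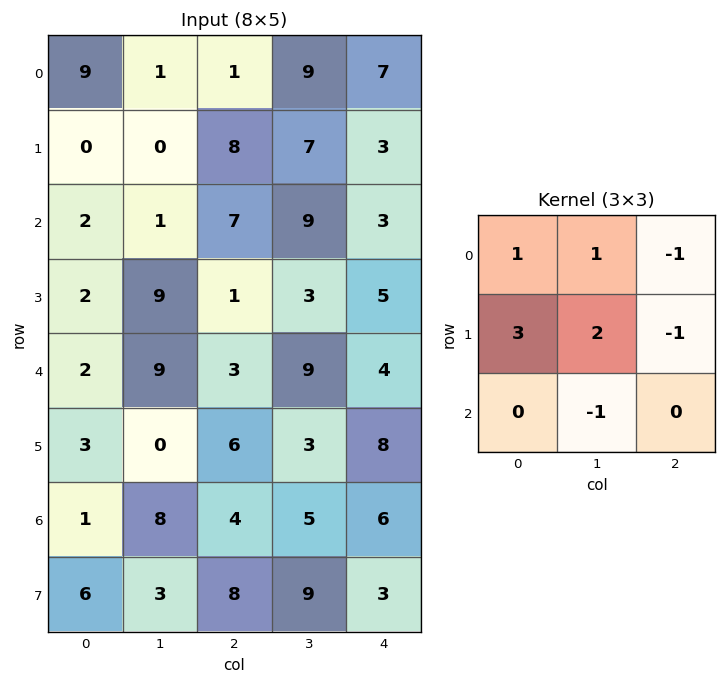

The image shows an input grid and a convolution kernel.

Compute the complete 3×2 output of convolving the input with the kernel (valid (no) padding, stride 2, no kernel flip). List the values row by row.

Output[0,0]: The receptive field on the input at this output position is [9 1 1 / 0 0 8 / 2 1 7]. Elementwise product with the kernel and sum: 9·1 + 1·1 + 1·-1 + 0·3 + 0·2 + 8·-1 + 1·-1.
Output[0,1]: The receptive field on the input at this output position is [1 9 7 / 8 7 3 / 7 9 3]. Elementwise product with the kernel and sum: 1·1 + 9·1 + 7·-1 + 8·3 + 7·2 + 3·-1 + 9·-1.

0 29
10 8
3 19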